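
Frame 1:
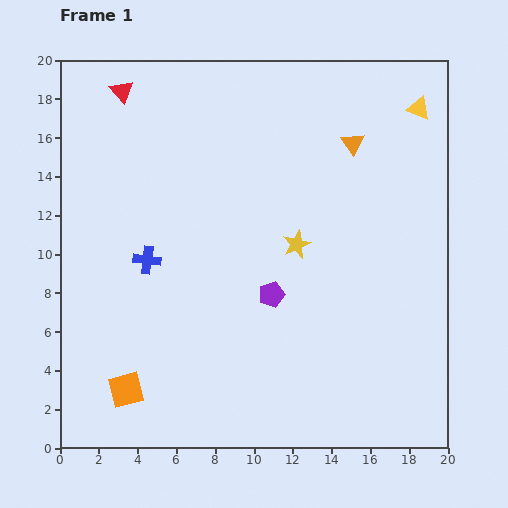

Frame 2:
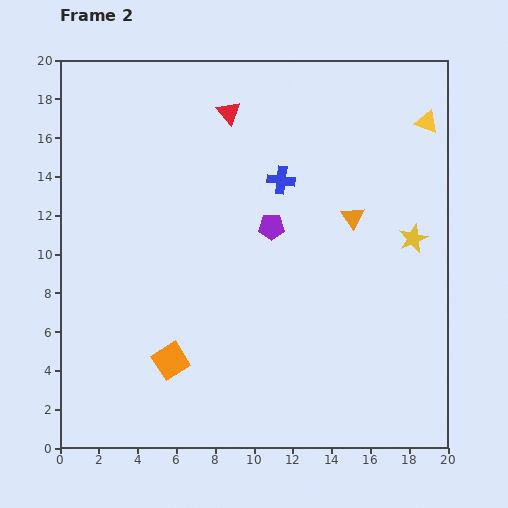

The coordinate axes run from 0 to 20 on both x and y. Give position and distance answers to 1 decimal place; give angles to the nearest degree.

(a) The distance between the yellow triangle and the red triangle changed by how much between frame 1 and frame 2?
-5.1

Distance in frame 1: 15.3. Distance in frame 2: 10.2.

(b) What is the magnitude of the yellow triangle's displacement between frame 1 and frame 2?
0.8

The yellow triangle moved from (18.5, 17.5) to (18.9, 16.8), a distance of √(0.4² + 0.7²) ≈ 0.8.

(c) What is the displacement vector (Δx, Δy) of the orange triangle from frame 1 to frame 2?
(0.0, -3.8)

The orange triangle was at (15.1, 15.7) in frame 1 and (15.1, 11.9) in frame 2.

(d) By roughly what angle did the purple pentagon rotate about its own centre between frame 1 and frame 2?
18° clockwise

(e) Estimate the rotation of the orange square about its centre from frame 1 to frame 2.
18° counter-clockwise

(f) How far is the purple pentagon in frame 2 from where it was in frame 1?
3.5

The purple pentagon moved from (10.9, 7.9) to (10.9, 11.4), a distance of √(0.0² + 3.5²) ≈ 3.5.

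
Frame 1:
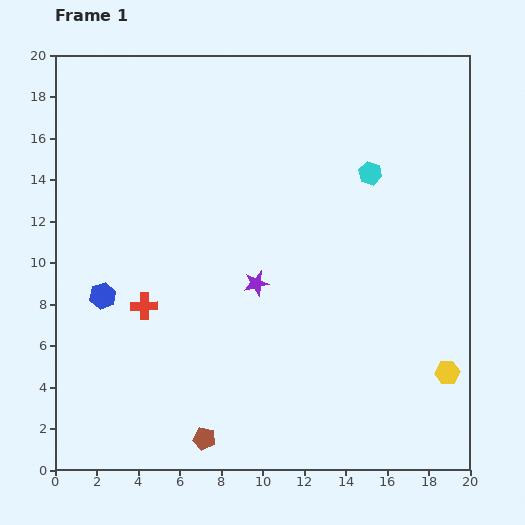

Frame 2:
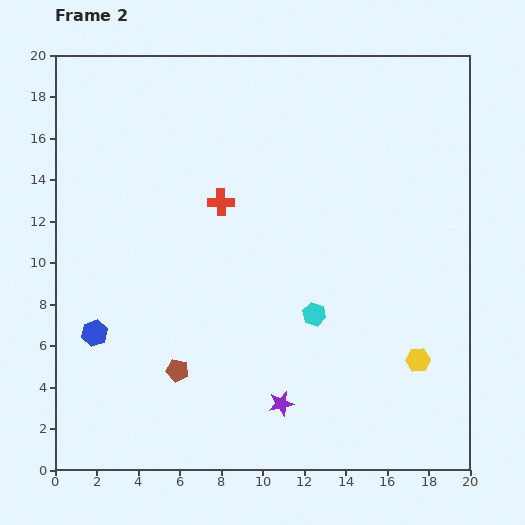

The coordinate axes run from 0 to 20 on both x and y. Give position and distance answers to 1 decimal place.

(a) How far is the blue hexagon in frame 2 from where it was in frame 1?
1.8

The blue hexagon moved from (2.3, 8.4) to (1.9, 6.6), a distance of √(0.4² + 1.8²) ≈ 1.8.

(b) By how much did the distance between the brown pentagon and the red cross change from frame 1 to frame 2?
+1.4

Distance in frame 1: 7.0. Distance in frame 2: 8.4.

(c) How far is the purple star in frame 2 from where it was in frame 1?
5.9

The purple star moved from (9.7, 9.0) to (10.9, 3.2), a distance of √(1.2² + 5.8²) ≈ 5.9.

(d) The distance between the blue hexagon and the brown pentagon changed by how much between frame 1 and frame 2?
-4.1

Distance in frame 1: 8.5. Distance in frame 2: 4.4.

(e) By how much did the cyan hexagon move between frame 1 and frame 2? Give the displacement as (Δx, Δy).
(-2.7, -6.8)

The cyan hexagon was at (15.2, 14.3) in frame 1 and (12.5, 7.5) in frame 2.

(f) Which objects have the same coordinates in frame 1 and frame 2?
none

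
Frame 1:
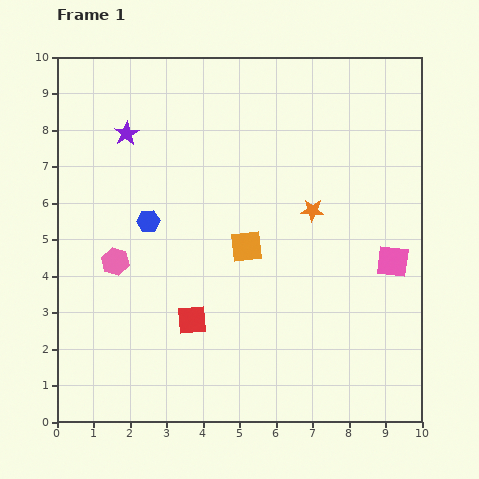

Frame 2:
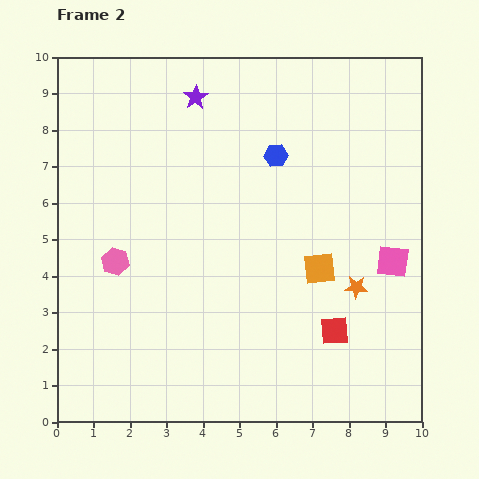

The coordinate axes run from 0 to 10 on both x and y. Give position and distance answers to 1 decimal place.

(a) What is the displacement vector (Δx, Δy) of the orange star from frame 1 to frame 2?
(1.2, -2.1)

The orange star was at (7.0, 5.8) in frame 1 and (8.2, 3.7) in frame 2.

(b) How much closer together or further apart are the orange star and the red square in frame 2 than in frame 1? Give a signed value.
-3.2

Distance in frame 1: 4.5. Distance in frame 2: 1.3.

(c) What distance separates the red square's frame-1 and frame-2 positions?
3.9

The red square moved from (3.7, 2.8) to (7.6, 2.5), a distance of √(3.9² + 0.3²) ≈ 3.9.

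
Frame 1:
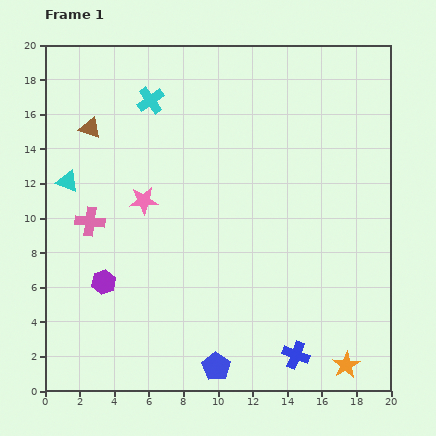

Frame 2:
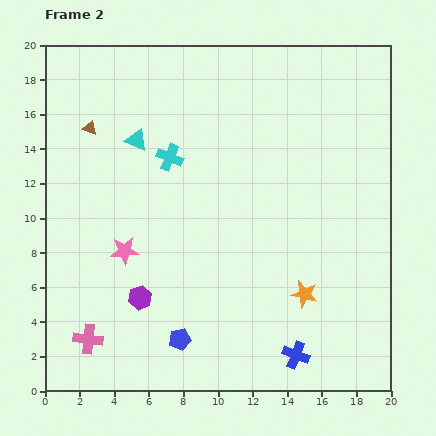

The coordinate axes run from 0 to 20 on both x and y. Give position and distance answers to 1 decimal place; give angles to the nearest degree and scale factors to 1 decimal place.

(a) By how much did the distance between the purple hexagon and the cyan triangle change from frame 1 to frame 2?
+2.9

Distance in frame 1: 6.2. Distance in frame 2: 9.1.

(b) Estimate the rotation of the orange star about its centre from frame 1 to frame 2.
28° counter-clockwise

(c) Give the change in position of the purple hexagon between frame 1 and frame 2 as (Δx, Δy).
(2.1, -0.9)

The purple hexagon was at (3.4, 6.3) in frame 1 and (5.5, 5.4) in frame 2.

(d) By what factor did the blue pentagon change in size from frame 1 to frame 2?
0.8×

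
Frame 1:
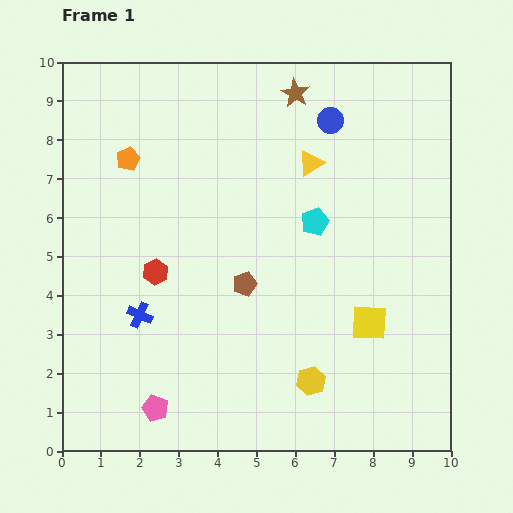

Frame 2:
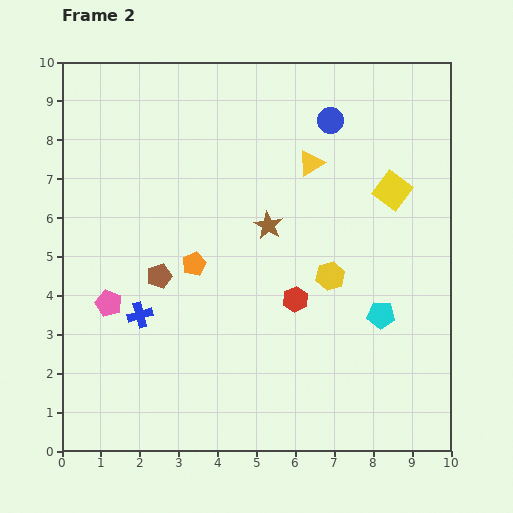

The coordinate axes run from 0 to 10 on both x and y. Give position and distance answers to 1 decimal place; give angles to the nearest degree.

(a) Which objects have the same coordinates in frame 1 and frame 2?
the blue circle, the yellow triangle, the blue cross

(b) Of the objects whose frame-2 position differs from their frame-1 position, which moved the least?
the brown pentagon

(moved 2.2)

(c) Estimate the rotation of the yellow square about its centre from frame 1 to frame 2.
34° clockwise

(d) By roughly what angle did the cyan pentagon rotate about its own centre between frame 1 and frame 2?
26° clockwise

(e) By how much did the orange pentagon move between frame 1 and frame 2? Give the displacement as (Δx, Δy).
(1.7, -2.7)

The orange pentagon was at (1.7, 7.5) in frame 1 and (3.4, 4.8) in frame 2.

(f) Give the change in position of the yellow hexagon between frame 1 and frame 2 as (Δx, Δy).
(0.5, 2.7)

The yellow hexagon was at (6.4, 1.8) in frame 1 and (6.9, 4.5) in frame 2.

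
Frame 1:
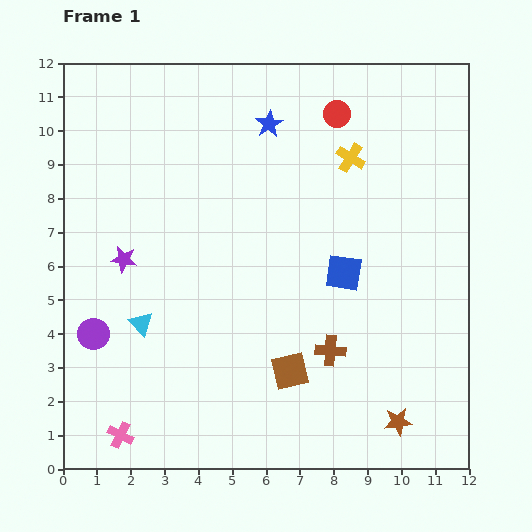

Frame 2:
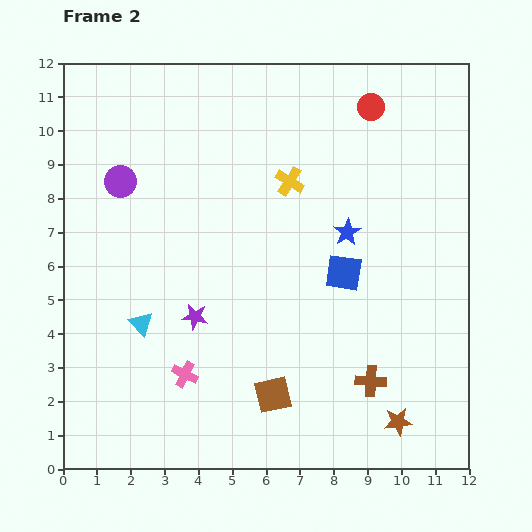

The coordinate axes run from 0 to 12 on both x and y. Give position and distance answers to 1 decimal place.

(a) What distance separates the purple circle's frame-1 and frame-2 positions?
4.6

The purple circle moved from (0.9, 4.0) to (1.7, 8.5), a distance of √(0.8² + 4.5²) ≈ 4.6.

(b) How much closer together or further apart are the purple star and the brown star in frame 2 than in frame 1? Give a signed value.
-2.6

Distance in frame 1: 9.4. Distance in frame 2: 6.8.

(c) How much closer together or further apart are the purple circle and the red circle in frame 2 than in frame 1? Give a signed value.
-2.0

Distance in frame 1: 9.7. Distance in frame 2: 7.7.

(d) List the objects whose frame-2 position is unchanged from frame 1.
the cyan triangle, the blue square, the brown star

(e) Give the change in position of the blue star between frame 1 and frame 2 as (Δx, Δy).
(2.3, -3.2)

The blue star was at (6.1, 10.2) in frame 1 and (8.4, 7.0) in frame 2.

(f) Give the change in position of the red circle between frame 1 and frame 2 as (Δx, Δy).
(1.0, 0.2)

The red circle was at (8.1, 10.5) in frame 1 and (9.1, 10.7) in frame 2.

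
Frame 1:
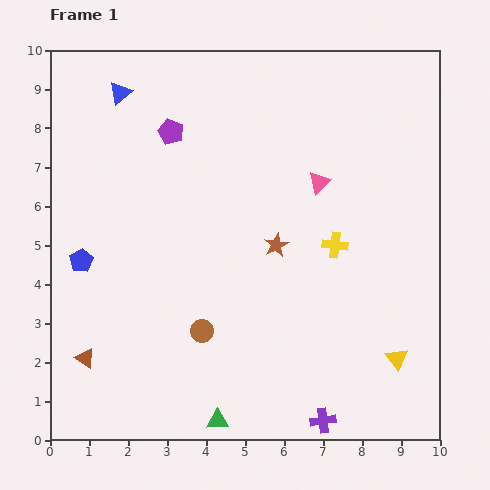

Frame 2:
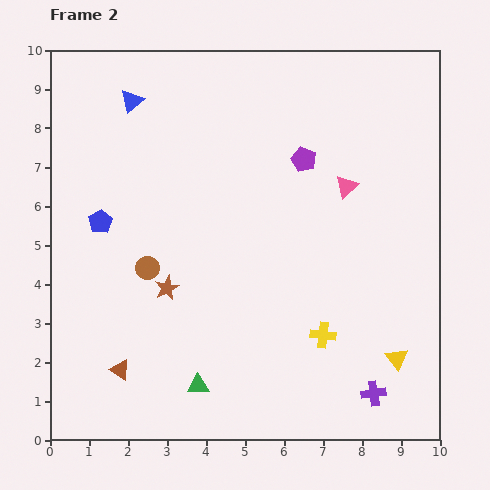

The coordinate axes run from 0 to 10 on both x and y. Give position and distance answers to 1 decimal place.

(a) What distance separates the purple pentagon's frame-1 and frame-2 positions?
3.5

The purple pentagon moved from (3.1, 7.9) to (6.5, 7.2), a distance of √(3.4² + 0.7²) ≈ 3.5.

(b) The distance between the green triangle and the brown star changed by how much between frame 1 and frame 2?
-2.1

Distance in frame 1: 4.7. Distance in frame 2: 2.6.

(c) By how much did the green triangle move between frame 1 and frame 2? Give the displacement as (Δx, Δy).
(-0.5, 0.9)

The green triangle was at (4.3, 0.5) in frame 1 and (3.8, 1.4) in frame 2.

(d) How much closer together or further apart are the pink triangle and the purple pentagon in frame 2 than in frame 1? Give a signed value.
-2.7

Distance in frame 1: 4.0. Distance in frame 2: 1.3.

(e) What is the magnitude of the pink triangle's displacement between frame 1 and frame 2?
0.7

The pink triangle moved from (6.9, 6.6) to (7.6, 6.5), a distance of √(0.7² + 0.1²) ≈ 0.7.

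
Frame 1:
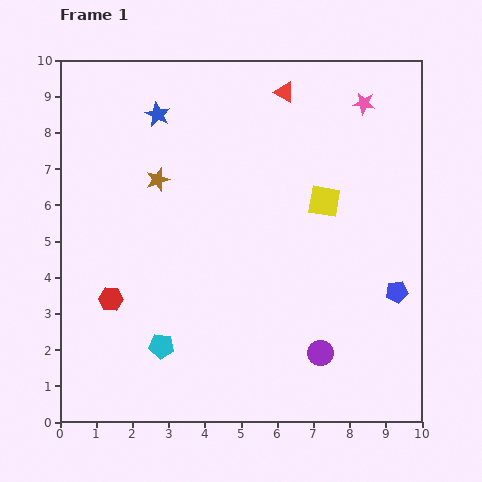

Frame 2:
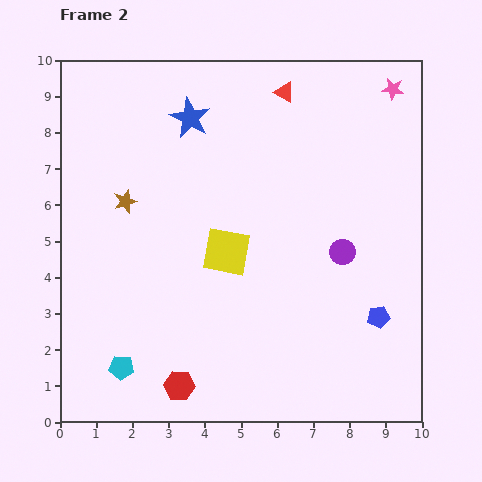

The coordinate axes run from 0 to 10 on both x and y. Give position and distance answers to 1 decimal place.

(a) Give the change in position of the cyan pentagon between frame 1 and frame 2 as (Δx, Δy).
(-1.1, -0.6)

The cyan pentagon was at (2.8, 2.1) in frame 1 and (1.7, 1.5) in frame 2.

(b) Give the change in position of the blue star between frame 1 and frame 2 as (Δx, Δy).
(0.9, -0.1)

The blue star was at (2.7, 8.5) in frame 1 and (3.6, 8.4) in frame 2.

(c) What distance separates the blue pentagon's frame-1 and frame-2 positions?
0.9

The blue pentagon moved from (9.3, 3.6) to (8.8, 2.9), a distance of √(0.5² + 0.7²) ≈ 0.9.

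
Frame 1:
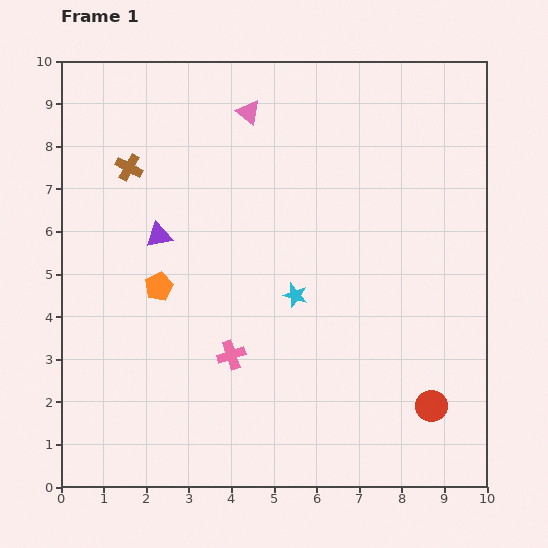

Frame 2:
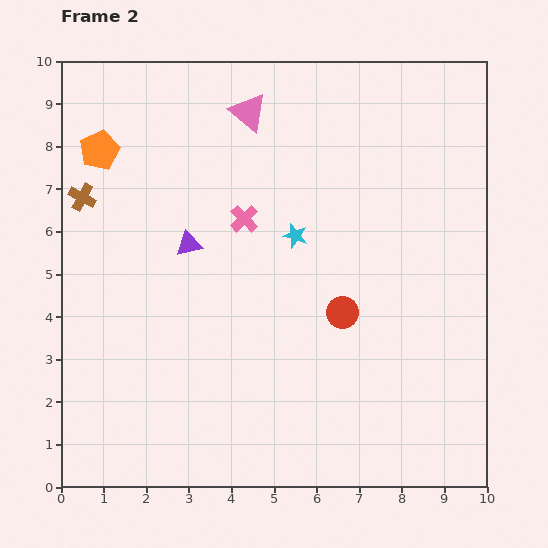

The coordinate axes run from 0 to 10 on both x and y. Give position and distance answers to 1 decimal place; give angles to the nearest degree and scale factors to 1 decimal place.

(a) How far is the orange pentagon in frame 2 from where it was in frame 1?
3.5

The orange pentagon moved from (2.3, 4.7) to (0.9, 7.9), a distance of √(1.4² + 3.2²) ≈ 3.5.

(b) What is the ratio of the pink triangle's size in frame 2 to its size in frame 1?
1.6×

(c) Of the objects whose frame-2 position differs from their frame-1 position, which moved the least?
the purple triangle

(moved 0.7)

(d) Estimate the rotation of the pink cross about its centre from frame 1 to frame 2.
26° counter-clockwise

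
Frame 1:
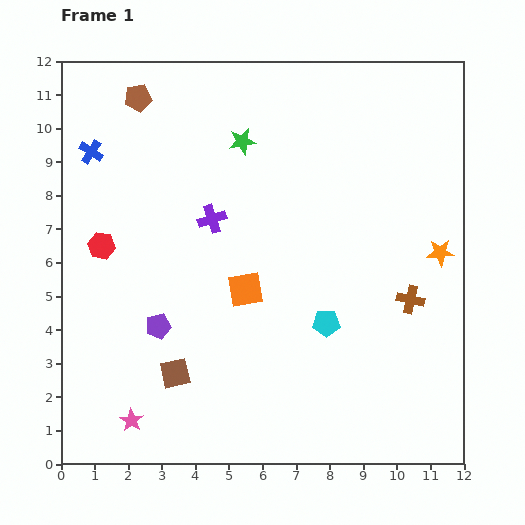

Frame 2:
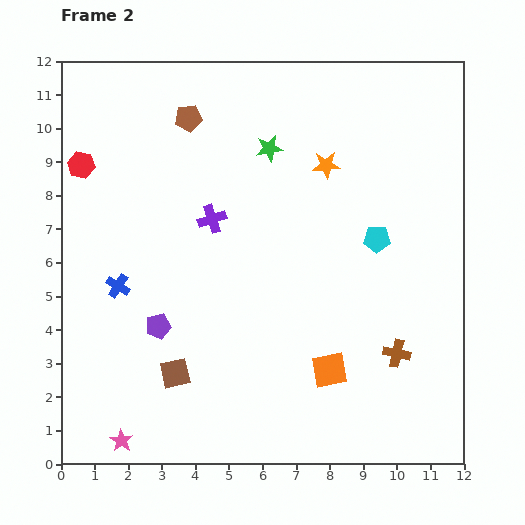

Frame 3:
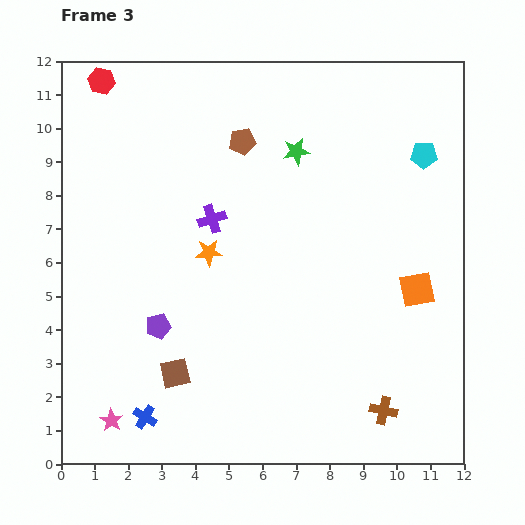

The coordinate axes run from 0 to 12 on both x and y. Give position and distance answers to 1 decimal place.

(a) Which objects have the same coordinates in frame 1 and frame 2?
the purple cross, the purple pentagon, the brown square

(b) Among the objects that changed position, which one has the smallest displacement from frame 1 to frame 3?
the pink star

(moved 0.6)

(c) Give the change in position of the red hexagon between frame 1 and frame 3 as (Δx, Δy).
(0.0, 4.9)

The red hexagon was at (1.2, 6.5) in frame 1 and (1.2, 11.4) in frame 3.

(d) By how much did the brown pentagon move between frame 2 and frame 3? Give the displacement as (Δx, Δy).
(1.6, -0.7)

The brown pentagon was at (3.8, 10.3) in frame 2 and (5.4, 9.6) in frame 3.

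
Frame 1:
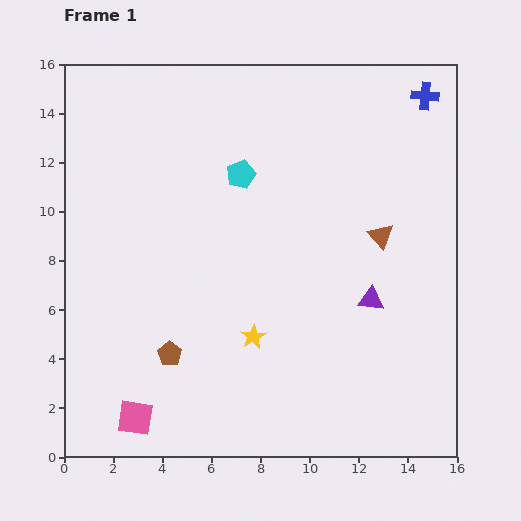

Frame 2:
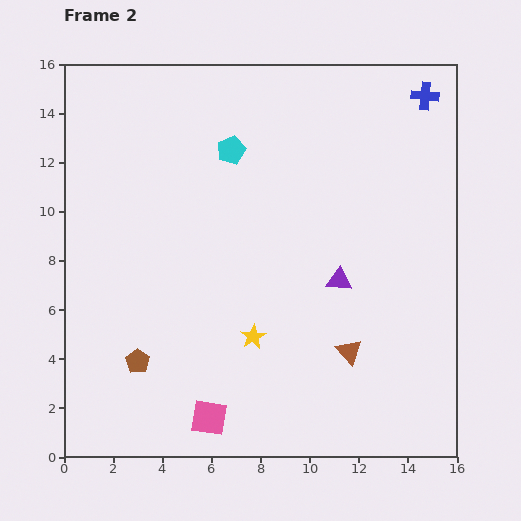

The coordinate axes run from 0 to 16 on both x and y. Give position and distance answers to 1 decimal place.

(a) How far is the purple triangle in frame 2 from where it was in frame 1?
1.5

The purple triangle moved from (12.5, 6.4) to (11.2, 7.2), a distance of √(1.3² + 0.8²) ≈ 1.5.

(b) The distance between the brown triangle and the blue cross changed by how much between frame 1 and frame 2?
+4.9

Distance in frame 1: 6.0. Distance in frame 2: 10.9.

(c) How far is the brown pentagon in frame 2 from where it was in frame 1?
1.3

The brown pentagon moved from (4.3, 4.2) to (3.0, 3.9), a distance of √(1.3² + 0.3²) ≈ 1.3.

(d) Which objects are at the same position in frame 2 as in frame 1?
the yellow star, the blue cross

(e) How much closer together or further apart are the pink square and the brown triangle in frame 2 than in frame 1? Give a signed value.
-6.1

Distance in frame 1: 12.4. Distance in frame 2: 6.3.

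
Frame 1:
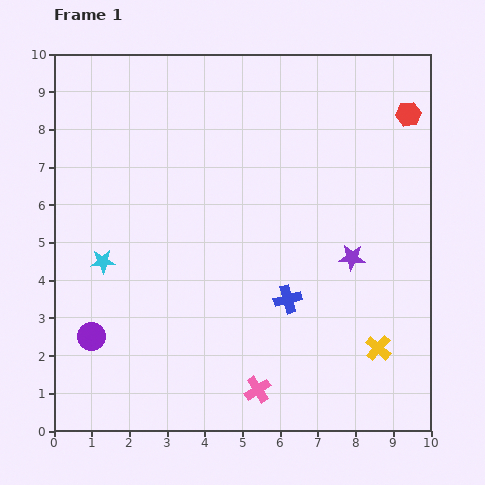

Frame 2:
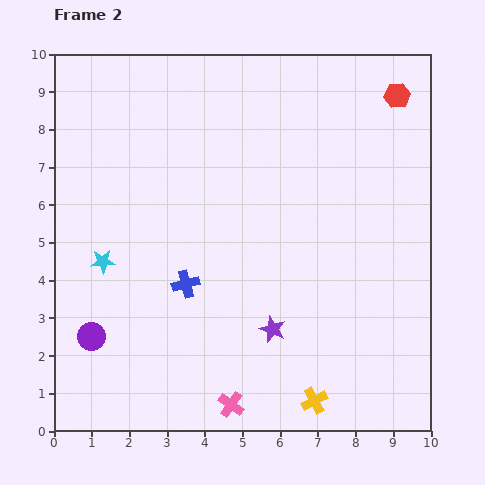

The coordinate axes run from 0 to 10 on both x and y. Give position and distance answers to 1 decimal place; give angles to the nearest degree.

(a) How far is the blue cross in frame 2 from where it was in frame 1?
2.7

The blue cross moved from (6.2, 3.5) to (3.5, 3.9), a distance of √(2.7² + 0.4²) ≈ 2.7.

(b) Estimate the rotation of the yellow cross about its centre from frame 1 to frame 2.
21° clockwise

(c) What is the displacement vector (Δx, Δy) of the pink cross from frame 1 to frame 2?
(-0.7, -0.4)

The pink cross was at (5.4, 1.1) in frame 1 and (4.7, 0.7) in frame 2.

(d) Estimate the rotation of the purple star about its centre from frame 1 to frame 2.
18° clockwise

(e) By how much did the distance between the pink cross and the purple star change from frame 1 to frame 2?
-2.0

Distance in frame 1: 4.3. Distance in frame 2: 2.3.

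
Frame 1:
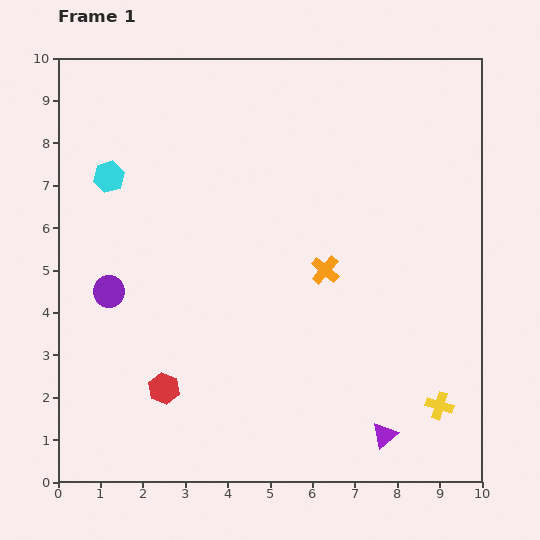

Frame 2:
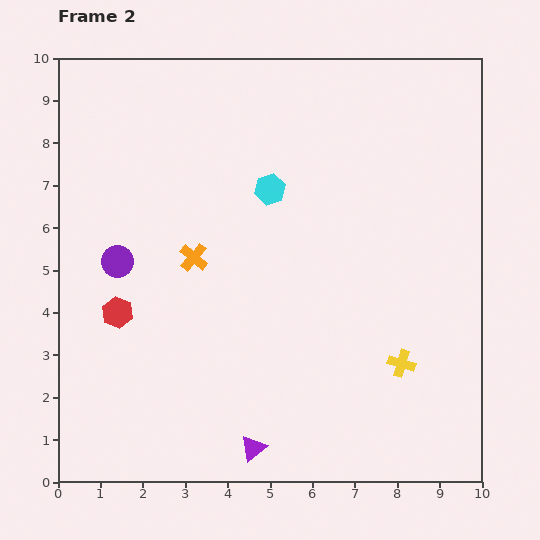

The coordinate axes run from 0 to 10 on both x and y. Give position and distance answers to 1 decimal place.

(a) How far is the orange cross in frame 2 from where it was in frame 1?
3.1

The orange cross moved from (6.3, 5.0) to (3.2, 5.3), a distance of √(3.1² + 0.3²) ≈ 3.1.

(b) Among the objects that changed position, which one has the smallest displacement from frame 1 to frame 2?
the purple circle

(moved 0.7)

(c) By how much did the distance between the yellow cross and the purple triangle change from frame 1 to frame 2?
+2.5

Distance in frame 1: 1.5. Distance in frame 2: 4.0.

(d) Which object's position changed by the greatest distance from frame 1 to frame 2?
the cyan hexagon

(moved 3.8; next 3.1)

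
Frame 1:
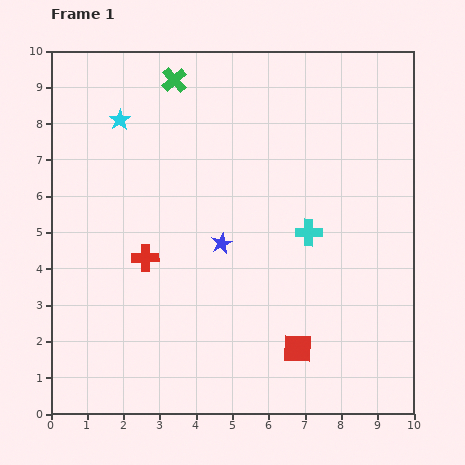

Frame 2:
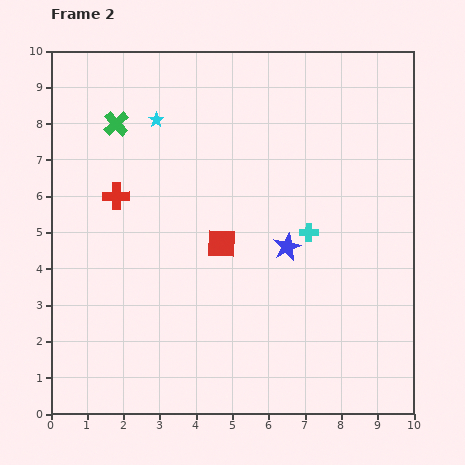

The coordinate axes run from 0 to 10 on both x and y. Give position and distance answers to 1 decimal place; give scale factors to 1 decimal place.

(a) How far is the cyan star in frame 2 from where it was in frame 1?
1.0

The cyan star moved from (1.9, 8.1) to (2.9, 8.1), a distance of √(1.0² + 0.0²) ≈ 1.0.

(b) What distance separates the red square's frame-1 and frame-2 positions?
3.6

The red square moved from (6.8, 1.8) to (4.7, 4.7), a distance of √(2.1² + 2.9²) ≈ 3.6.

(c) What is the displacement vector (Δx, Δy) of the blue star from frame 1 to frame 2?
(1.8, -0.1)

The blue star was at (4.7, 4.7) in frame 1 and (6.5, 4.6) in frame 2.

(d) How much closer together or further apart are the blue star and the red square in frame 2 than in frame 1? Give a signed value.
-1.8

Distance in frame 1: 3.6. Distance in frame 2: 1.8.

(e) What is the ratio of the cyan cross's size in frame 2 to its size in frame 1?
0.7×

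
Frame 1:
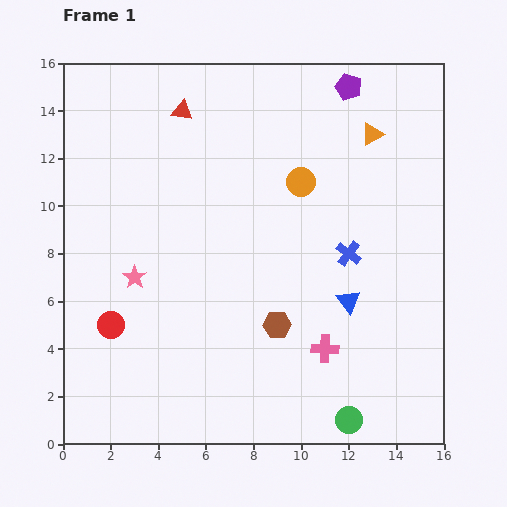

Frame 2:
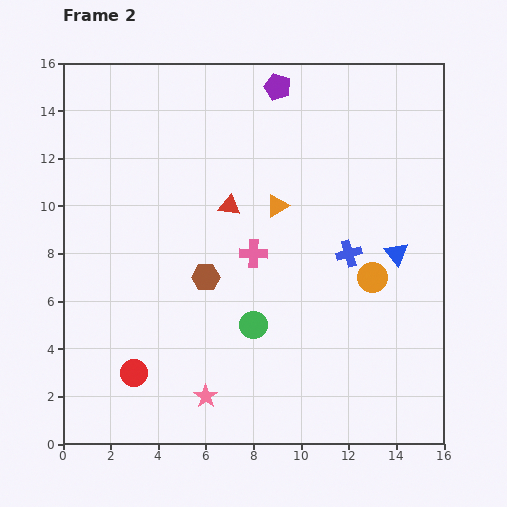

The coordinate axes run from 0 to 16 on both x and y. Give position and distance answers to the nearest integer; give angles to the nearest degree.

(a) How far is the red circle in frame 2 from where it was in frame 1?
2

The red circle moved from (2, 5) to (3, 3), a distance of √(1² + 2²) ≈ 2.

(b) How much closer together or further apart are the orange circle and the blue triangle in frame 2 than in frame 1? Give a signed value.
-4

Distance in frame 1: 5. Distance in frame 2: 1.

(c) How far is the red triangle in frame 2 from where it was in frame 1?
4

The red triangle moved from (5, 14) to (7, 10), a distance of √(2² + 4²) ≈ 4.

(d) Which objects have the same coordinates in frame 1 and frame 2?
the blue cross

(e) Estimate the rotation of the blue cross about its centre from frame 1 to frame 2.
38° clockwise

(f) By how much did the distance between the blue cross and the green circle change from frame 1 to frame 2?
-2

Distance in frame 1: 7. Distance in frame 2: 5.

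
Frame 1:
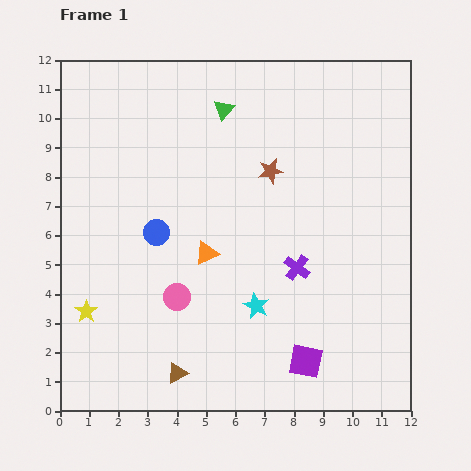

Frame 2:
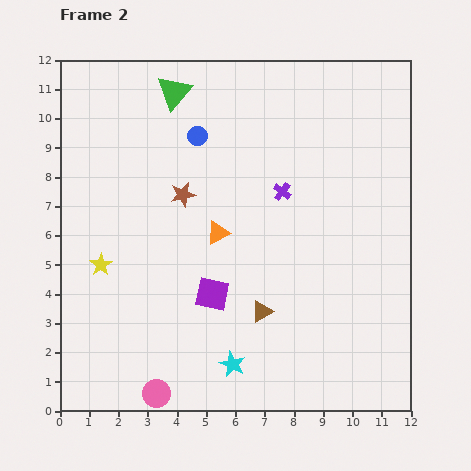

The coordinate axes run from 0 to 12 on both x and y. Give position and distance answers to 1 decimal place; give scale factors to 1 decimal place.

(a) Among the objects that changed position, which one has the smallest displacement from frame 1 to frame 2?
the orange triangle

(moved 0.8)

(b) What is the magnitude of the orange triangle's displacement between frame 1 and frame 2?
0.8

The orange triangle moved from (5.0, 5.4) to (5.4, 6.1), a distance of √(0.4² + 0.7²) ≈ 0.8.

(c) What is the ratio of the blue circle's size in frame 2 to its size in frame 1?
0.7×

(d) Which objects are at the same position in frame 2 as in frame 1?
none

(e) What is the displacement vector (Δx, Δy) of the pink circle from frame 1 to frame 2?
(-0.7, -3.3)

The pink circle was at (4.0, 3.9) in frame 1 and (3.3, 0.6) in frame 2.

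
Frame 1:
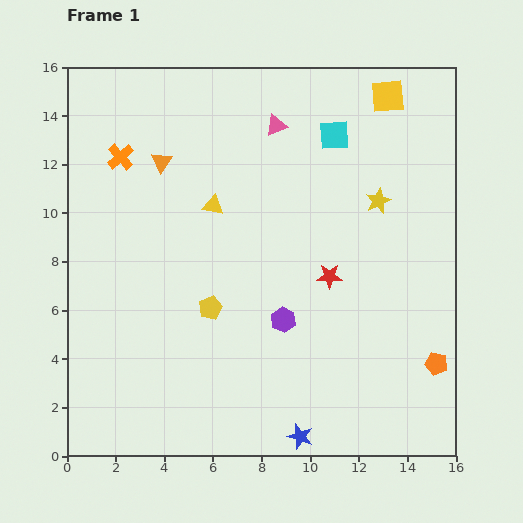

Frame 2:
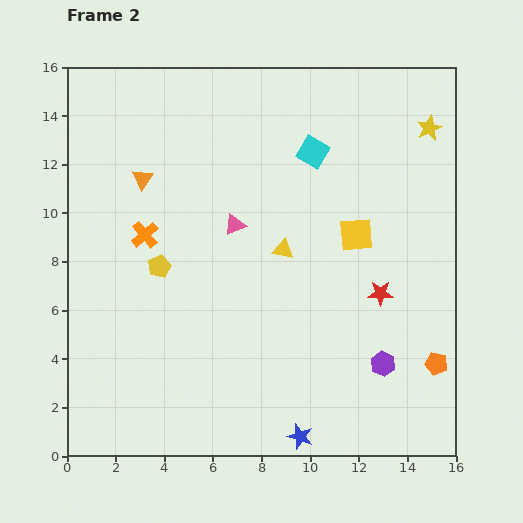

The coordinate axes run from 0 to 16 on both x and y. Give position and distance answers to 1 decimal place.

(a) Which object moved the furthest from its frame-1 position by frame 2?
the yellow square

(moved 5.8; next 4.5)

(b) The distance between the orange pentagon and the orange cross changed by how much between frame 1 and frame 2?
-2.4

Distance in frame 1: 15.5. Distance in frame 2: 13.1.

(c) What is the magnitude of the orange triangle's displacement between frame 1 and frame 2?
1.1

The orange triangle moved from (3.9, 12.1) to (3.1, 11.4), a distance of √(0.8² + 0.7²) ≈ 1.1.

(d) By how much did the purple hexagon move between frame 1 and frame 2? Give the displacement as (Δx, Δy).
(4.1, -1.8)

The purple hexagon was at (8.9, 5.6) in frame 1 and (13.0, 3.8) in frame 2.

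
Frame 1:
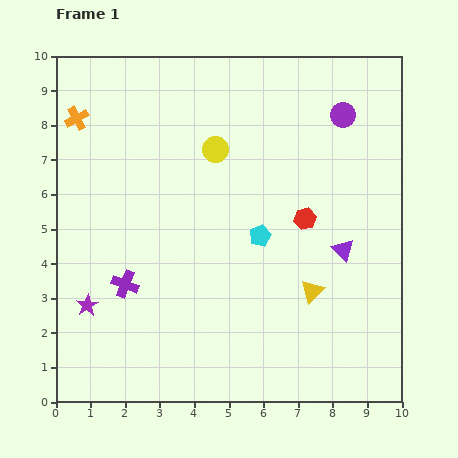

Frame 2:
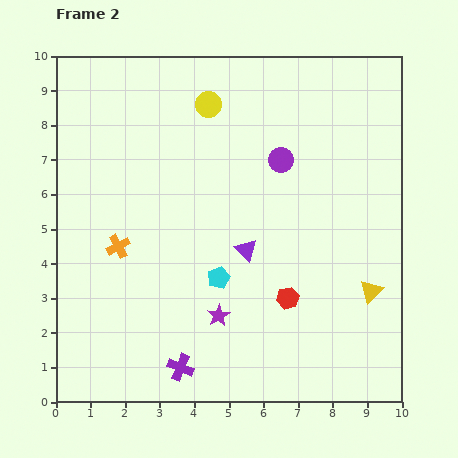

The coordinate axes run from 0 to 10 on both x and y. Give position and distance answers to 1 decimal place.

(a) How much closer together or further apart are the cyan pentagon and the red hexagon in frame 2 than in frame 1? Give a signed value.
+0.7

Distance in frame 1: 1.4. Distance in frame 2: 2.1.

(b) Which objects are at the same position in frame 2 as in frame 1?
none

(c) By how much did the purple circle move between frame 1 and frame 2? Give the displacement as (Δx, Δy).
(-1.8, -1.3)

The purple circle was at (8.3, 8.3) in frame 1 and (6.5, 7.0) in frame 2.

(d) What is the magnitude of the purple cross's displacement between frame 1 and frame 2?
2.9

The purple cross moved from (2.0, 3.4) to (3.6, 1.0), a distance of √(1.6² + 2.4²) ≈ 2.9.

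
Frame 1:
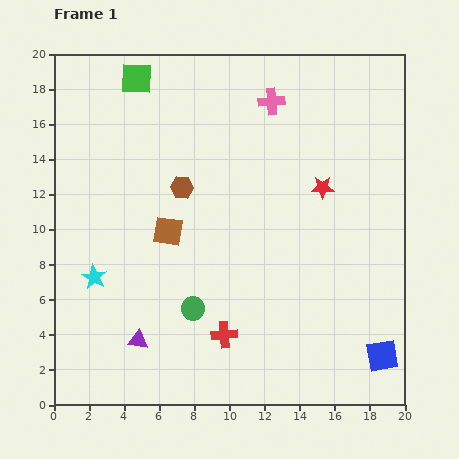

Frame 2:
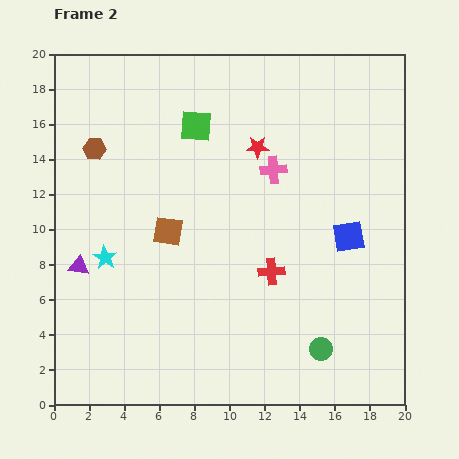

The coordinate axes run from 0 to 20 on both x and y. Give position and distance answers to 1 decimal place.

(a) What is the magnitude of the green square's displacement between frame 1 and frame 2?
4.3

The green square moved from (4.7, 18.6) to (8.1, 15.9), a distance of √(3.4² + 2.7²) ≈ 4.3.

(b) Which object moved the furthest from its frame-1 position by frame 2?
the green circle

(moved 7.7; next 7.1)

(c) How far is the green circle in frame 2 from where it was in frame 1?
7.7

The green circle moved from (7.9, 5.5) to (15.2, 3.2), a distance of √(7.3² + 2.3²) ≈ 7.7.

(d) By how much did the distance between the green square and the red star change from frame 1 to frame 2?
-8.6

Distance in frame 1: 12.3. Distance in frame 2: 3.7.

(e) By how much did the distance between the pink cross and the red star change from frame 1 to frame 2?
-4.1

Distance in frame 1: 5.7. Distance in frame 2: 1.6.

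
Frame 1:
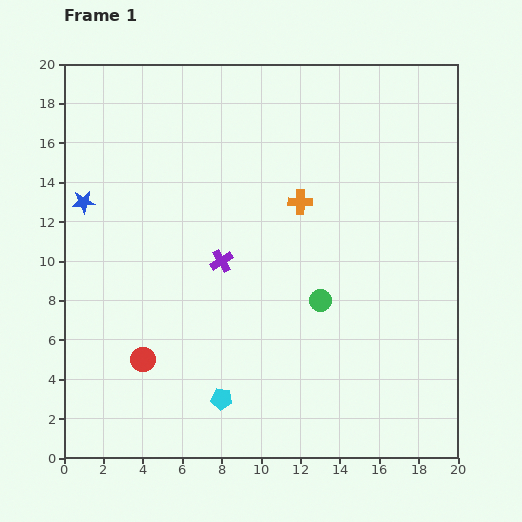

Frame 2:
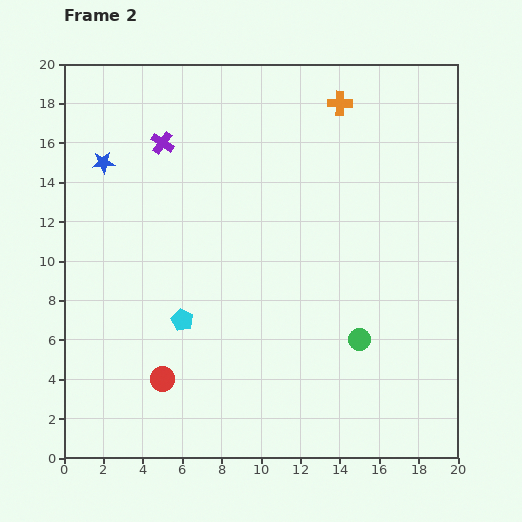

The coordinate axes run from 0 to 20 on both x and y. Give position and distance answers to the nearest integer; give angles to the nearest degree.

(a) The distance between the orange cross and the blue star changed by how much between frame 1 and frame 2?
+1

Distance in frame 1: 11. Distance in frame 2: 12.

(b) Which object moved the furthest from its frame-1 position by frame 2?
the purple cross

(moved 7; next 5)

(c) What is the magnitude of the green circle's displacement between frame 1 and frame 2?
3

The green circle moved from (13, 8) to (15, 6), a distance of √(2² + 2²) ≈ 3.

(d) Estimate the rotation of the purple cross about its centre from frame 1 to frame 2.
25° counter-clockwise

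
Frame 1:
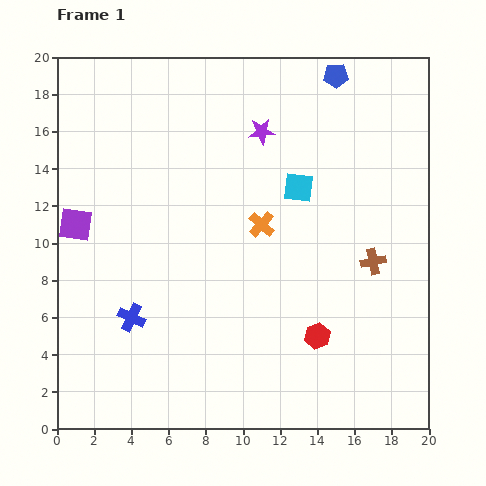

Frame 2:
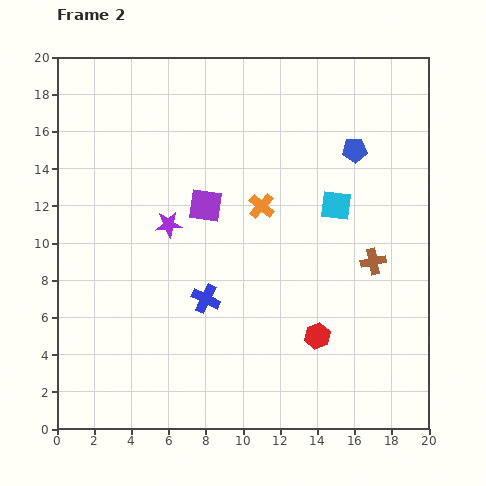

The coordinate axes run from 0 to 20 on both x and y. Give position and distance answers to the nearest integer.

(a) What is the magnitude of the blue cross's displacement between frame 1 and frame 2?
4

The blue cross moved from (4, 6) to (8, 7), a distance of √(4² + 1²) ≈ 4.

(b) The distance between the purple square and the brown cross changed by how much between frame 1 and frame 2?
-7

Distance in frame 1: 16. Distance in frame 2: 9.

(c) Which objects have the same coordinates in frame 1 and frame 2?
the red hexagon, the brown cross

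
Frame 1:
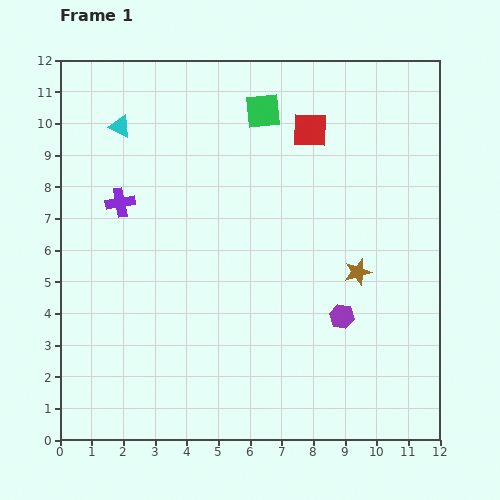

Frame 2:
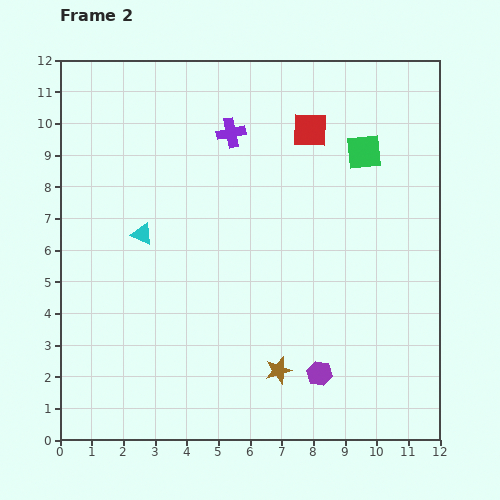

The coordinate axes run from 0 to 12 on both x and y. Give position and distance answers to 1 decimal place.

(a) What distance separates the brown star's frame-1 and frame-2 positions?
4.0

The brown star moved from (9.4, 5.3) to (6.9, 2.2), a distance of √(2.5² + 3.1²) ≈ 4.0.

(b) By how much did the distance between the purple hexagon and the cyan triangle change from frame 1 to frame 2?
-2.1

Distance in frame 1: 9.2. Distance in frame 2: 7.1.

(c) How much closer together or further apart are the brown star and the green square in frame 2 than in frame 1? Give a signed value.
+1.5

Distance in frame 1: 5.9. Distance in frame 2: 7.4.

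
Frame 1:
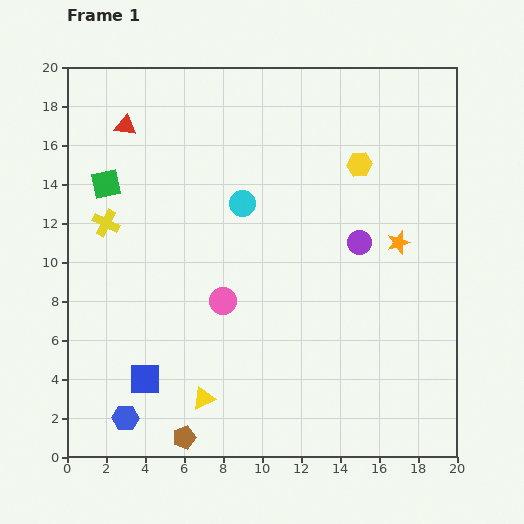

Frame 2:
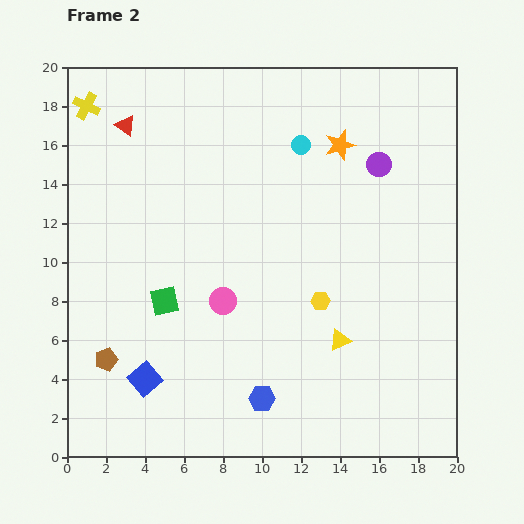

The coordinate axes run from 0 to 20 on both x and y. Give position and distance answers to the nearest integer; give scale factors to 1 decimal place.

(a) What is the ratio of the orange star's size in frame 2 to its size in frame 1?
1.3×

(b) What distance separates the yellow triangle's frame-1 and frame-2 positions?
8

The yellow triangle moved from (7, 3) to (14, 6), a distance of √(7² + 3²) ≈ 8.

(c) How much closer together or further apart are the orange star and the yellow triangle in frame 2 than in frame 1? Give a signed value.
-3

Distance in frame 1: 13. Distance in frame 2: 10.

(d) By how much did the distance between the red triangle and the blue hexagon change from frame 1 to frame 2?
+1

Distance in frame 1: 15. Distance in frame 2: 16.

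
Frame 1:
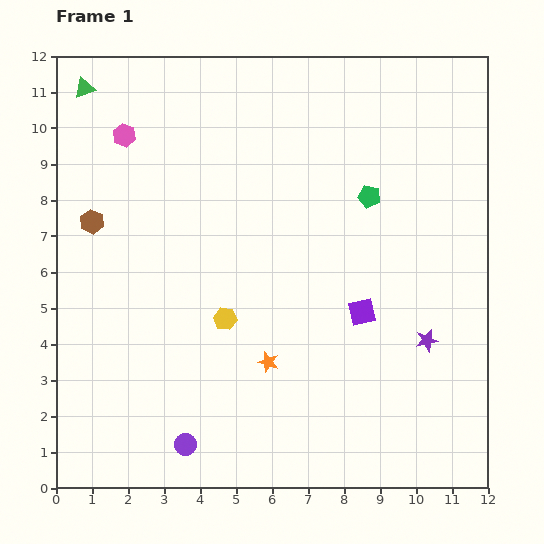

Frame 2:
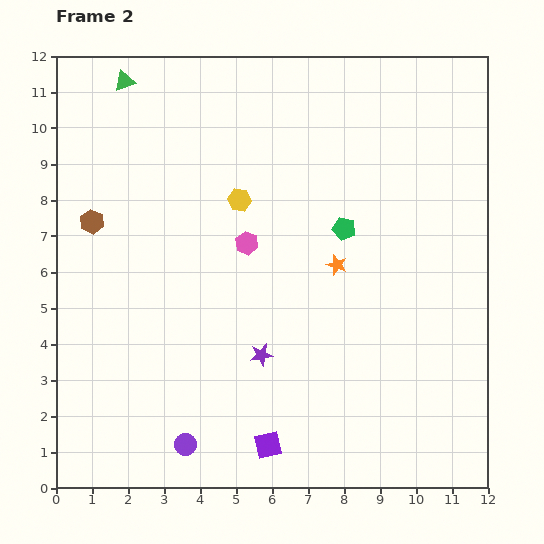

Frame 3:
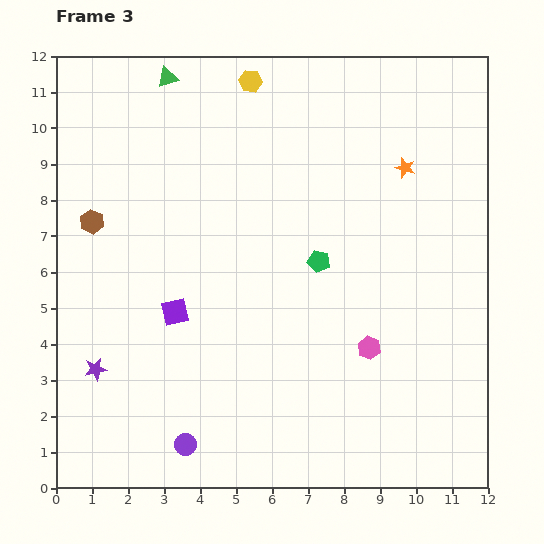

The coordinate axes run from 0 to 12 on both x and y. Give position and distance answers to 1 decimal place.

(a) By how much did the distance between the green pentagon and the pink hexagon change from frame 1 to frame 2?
-4.3

Distance in frame 1: 7.0. Distance in frame 2: 2.7.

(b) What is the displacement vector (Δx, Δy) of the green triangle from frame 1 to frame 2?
(1.1, 0.2)

The green triangle was at (0.8, 11.1) in frame 1 and (1.9, 11.3) in frame 2.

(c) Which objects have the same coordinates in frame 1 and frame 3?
the purple circle, the brown hexagon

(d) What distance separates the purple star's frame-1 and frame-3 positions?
9.2

The purple star moved from (10.3, 4.1) to (1.1, 3.3), a distance of √(9.2² + 0.8²) ≈ 9.2.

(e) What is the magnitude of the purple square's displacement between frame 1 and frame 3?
5.2

The purple square moved from (8.5, 4.9) to (3.3, 4.9), a distance of √(5.2² + 0.0²) ≈ 5.2.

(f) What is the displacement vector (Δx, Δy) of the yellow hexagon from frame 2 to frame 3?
(0.3, 3.3)

The yellow hexagon was at (5.1, 8.0) in frame 2 and (5.4, 11.3) in frame 3.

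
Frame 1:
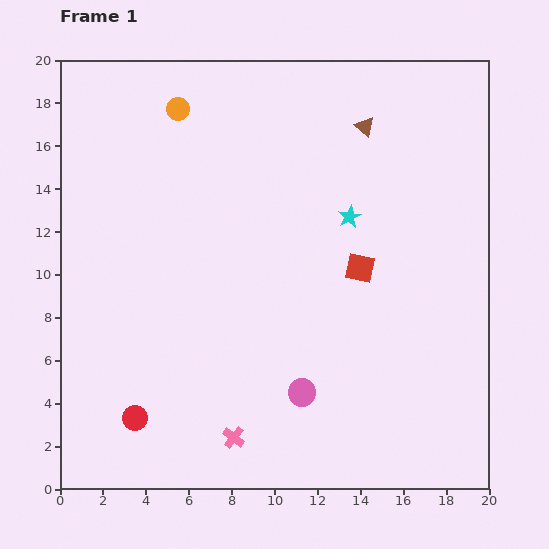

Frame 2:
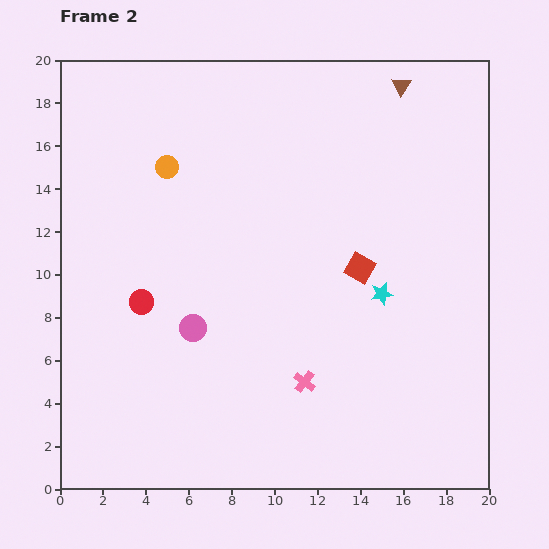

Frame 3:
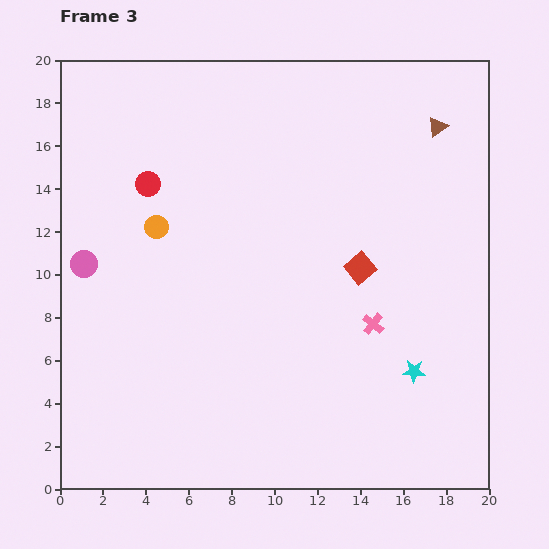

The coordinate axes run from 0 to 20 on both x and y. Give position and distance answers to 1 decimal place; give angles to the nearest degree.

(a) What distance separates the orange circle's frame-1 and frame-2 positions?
2.7

The orange circle moved from (5.5, 17.7) to (5.0, 15.0), a distance of √(0.5² + 2.7²) ≈ 2.7.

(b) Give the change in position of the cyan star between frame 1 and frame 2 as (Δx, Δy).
(1.5, -3.6)

The cyan star was at (13.5, 12.7) in frame 1 and (15.0, 9.1) in frame 2.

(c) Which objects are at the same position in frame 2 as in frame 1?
the red square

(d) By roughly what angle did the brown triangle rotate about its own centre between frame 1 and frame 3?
44° clockwise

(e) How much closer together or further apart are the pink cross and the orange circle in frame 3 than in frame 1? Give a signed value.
-4.4

Distance in frame 1: 15.5. Distance in frame 3: 11.1.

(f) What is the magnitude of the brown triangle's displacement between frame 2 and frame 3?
2.5

The brown triangle moved from (15.9, 18.8) to (17.6, 16.9), a distance of √(1.7² + 1.9²) ≈ 2.5.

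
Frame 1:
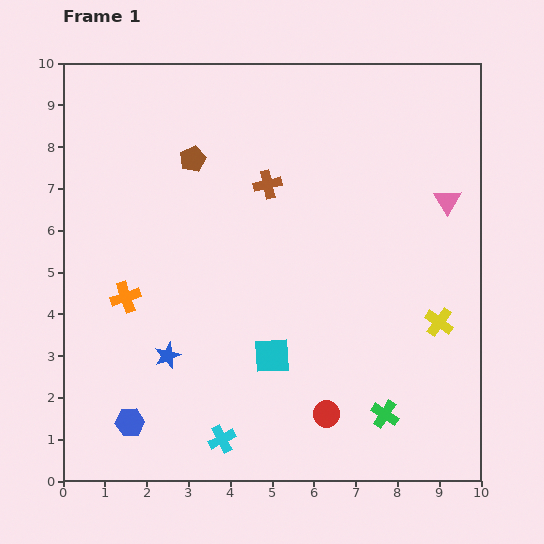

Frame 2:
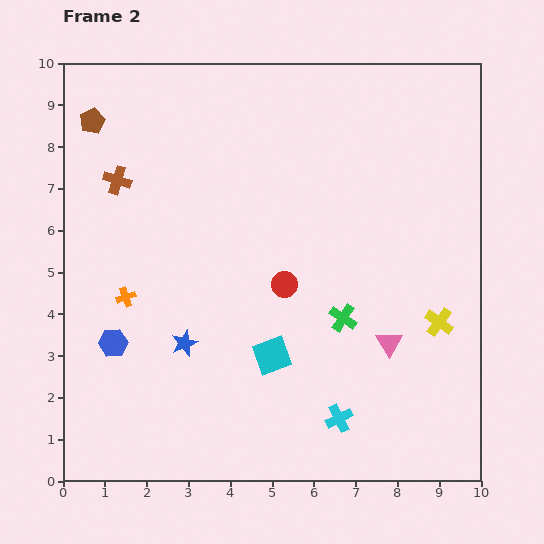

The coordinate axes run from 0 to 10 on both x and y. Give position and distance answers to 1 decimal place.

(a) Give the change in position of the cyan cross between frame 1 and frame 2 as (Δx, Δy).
(2.8, 0.5)

The cyan cross was at (3.8, 1.0) in frame 1 and (6.6, 1.5) in frame 2.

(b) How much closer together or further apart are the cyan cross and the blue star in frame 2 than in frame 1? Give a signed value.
+1.7

Distance in frame 1: 2.4. Distance in frame 2: 4.1.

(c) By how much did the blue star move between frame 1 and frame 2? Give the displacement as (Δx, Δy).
(0.4, 0.3)

The blue star was at (2.5, 3.0) in frame 1 and (2.9, 3.3) in frame 2.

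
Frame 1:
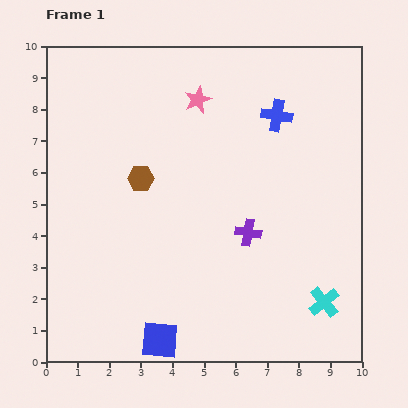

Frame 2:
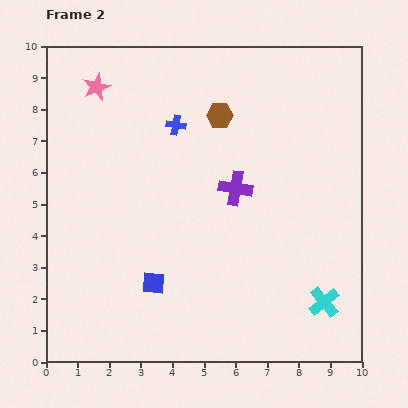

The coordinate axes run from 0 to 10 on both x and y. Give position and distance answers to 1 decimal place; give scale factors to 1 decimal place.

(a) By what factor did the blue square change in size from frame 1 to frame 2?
0.6×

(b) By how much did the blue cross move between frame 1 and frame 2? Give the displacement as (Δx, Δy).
(-3.2, -0.3)

The blue cross was at (7.3, 7.8) in frame 1 and (4.1, 7.5) in frame 2.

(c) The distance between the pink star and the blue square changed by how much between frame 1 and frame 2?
-1.2

Distance in frame 1: 7.7. Distance in frame 2: 6.5.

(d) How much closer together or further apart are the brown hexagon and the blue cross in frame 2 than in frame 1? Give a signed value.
-3.3

Distance in frame 1: 4.7. Distance in frame 2: 1.4.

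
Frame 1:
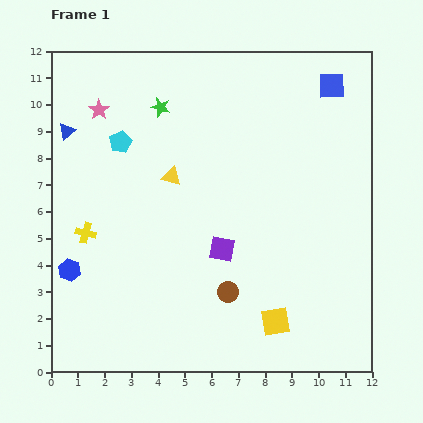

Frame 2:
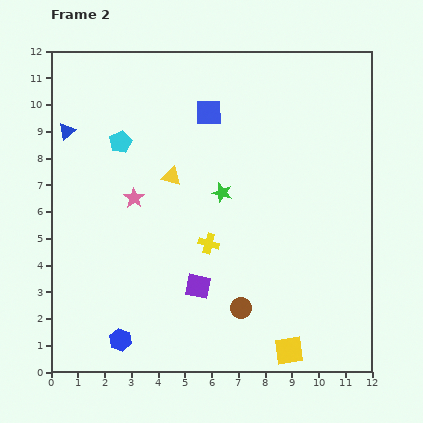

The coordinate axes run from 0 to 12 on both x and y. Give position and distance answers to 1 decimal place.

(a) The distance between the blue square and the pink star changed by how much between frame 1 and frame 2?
-4.4

Distance in frame 1: 8.7. Distance in frame 2: 4.3.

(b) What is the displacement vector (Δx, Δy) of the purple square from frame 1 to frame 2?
(-0.9, -1.4)

The purple square was at (6.4, 4.6) in frame 1 and (5.5, 3.2) in frame 2.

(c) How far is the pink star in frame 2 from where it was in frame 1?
3.5

The pink star moved from (1.8, 9.8) to (3.1, 6.5), a distance of √(1.3² + 3.3²) ≈ 3.5.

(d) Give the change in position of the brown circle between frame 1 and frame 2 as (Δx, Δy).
(0.5, -0.6)

The brown circle was at (6.6, 3.0) in frame 1 and (7.1, 2.4) in frame 2.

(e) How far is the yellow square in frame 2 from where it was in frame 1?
1.2

The yellow square moved from (8.4, 1.9) to (8.9, 0.8), a distance of √(0.5² + 1.1²) ≈ 1.2.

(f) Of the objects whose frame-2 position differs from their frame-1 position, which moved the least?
the brown circle

(moved 0.8)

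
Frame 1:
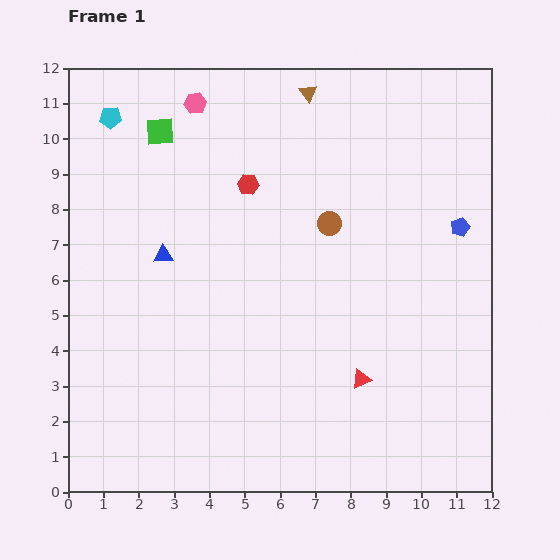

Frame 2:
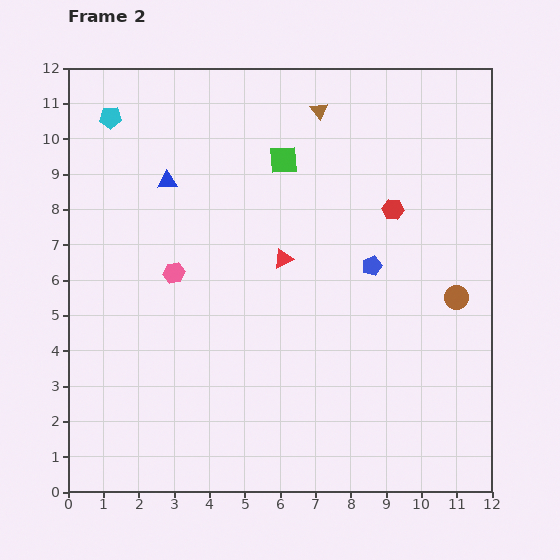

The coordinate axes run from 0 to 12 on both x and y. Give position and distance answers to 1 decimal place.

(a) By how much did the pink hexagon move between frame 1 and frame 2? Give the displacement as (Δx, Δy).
(-0.6, -4.8)

The pink hexagon was at (3.6, 11.0) in frame 1 and (3.0, 6.2) in frame 2.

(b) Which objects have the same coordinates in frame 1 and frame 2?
the cyan pentagon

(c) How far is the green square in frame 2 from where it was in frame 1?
3.6

The green square moved from (2.6, 10.2) to (6.1, 9.4), a distance of √(3.5² + 0.8²) ≈ 3.6.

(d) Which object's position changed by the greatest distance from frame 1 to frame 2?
the pink hexagon

(moved 4.8; next 4.2)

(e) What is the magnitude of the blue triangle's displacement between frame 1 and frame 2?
2.1

The blue triangle moved from (2.7, 6.7) to (2.8, 8.8), a distance of √(0.1² + 2.1²) ≈ 2.1.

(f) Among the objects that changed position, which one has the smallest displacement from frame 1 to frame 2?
the brown triangle

(moved 0.6)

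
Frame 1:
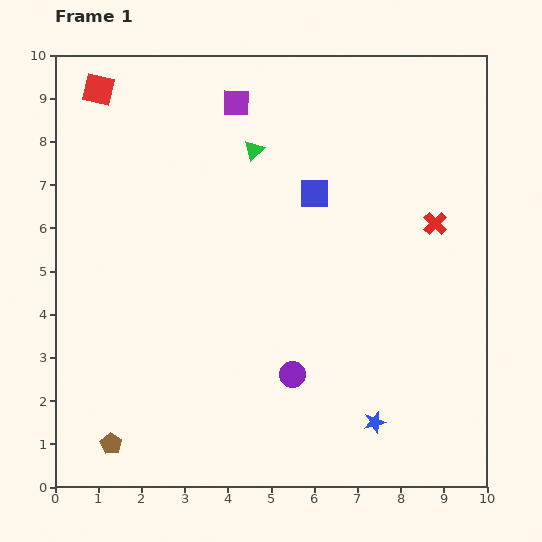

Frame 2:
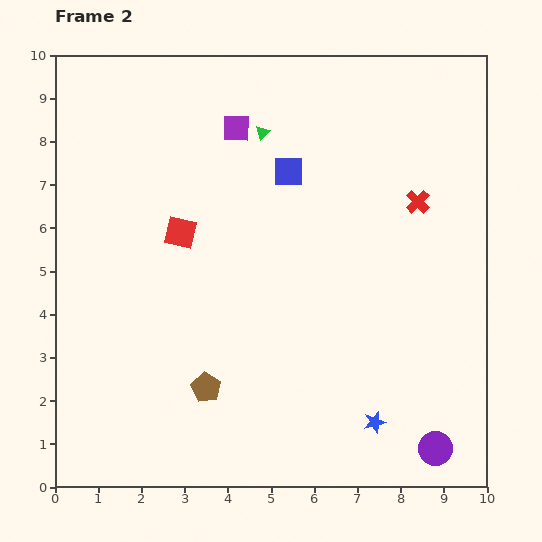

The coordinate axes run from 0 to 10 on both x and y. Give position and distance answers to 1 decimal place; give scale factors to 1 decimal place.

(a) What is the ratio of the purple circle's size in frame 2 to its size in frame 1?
1.3×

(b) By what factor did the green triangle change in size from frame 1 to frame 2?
0.7×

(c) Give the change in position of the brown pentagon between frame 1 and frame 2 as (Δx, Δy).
(2.2, 1.3)

The brown pentagon was at (1.3, 1.0) in frame 1 and (3.5, 2.3) in frame 2.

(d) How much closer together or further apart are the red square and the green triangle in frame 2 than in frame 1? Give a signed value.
-0.9

Distance in frame 1: 3.9. Distance in frame 2: 3.0.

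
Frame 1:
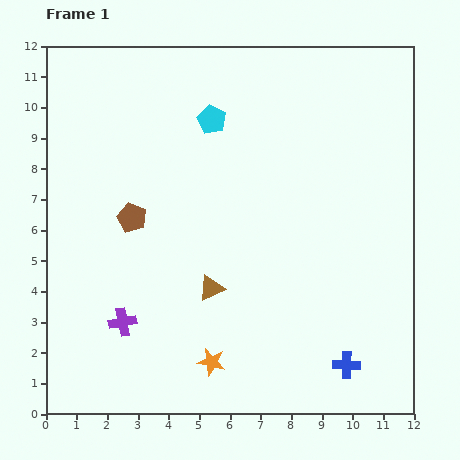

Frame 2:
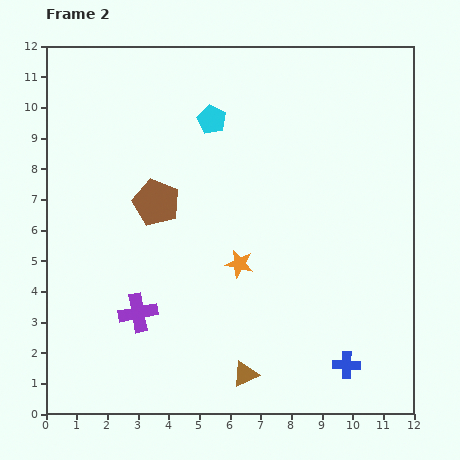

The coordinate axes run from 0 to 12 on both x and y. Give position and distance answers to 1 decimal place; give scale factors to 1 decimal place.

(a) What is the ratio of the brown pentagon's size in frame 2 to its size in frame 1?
1.6×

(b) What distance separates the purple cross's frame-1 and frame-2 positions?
0.6

The purple cross moved from (2.5, 3.0) to (3.0, 3.3), a distance of √(0.5² + 0.3²) ≈ 0.6.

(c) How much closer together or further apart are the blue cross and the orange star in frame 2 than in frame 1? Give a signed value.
+0.4

Distance in frame 1: 4.4. Distance in frame 2: 4.8.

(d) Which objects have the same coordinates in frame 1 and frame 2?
the cyan pentagon, the blue cross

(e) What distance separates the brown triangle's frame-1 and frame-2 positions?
3.0

The brown triangle moved from (5.4, 4.1) to (6.5, 1.3), a distance of √(1.1² + 2.8²) ≈ 3.0.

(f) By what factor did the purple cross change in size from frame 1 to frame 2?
1.4×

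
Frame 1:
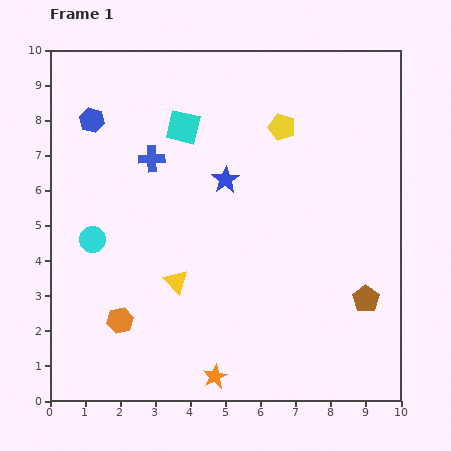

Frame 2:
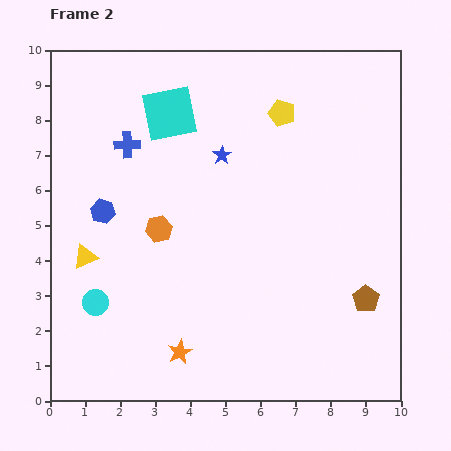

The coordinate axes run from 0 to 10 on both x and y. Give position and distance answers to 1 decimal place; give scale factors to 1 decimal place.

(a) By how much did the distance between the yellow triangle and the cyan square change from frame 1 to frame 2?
+0.4

Distance in frame 1: 4.4. Distance in frame 2: 4.8.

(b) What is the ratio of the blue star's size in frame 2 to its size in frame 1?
0.7×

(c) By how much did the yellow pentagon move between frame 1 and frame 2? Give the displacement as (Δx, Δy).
(0.0, 0.4)

The yellow pentagon was at (6.6, 7.8) in frame 1 and (6.6, 8.2) in frame 2.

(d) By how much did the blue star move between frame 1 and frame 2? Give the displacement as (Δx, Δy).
(-0.1, 0.7)

The blue star was at (5.0, 6.3) in frame 1 and (4.9, 7.0) in frame 2.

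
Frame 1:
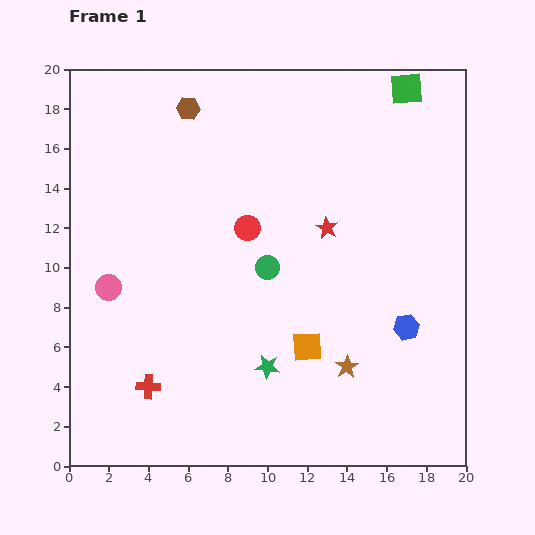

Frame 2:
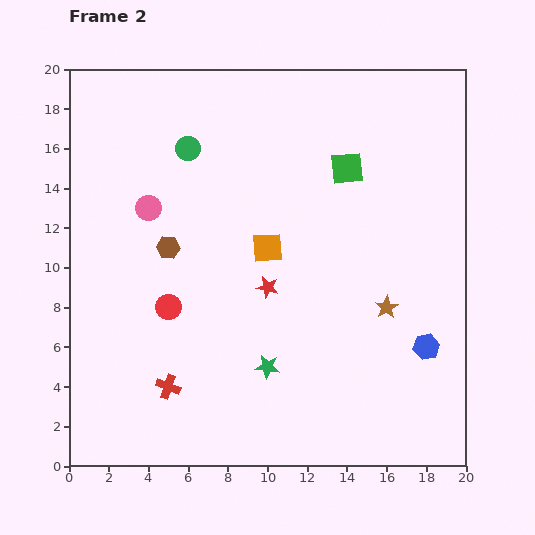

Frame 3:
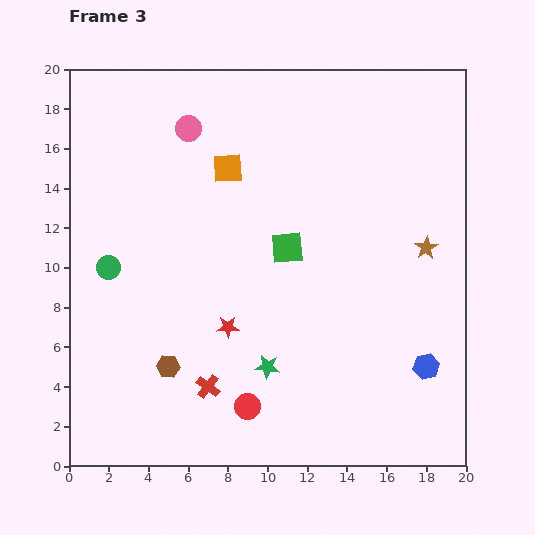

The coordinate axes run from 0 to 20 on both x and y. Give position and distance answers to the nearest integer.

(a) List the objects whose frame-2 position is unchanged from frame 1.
the green star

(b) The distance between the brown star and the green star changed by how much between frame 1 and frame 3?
+6

Distance in frame 1: 4. Distance in frame 3: 10.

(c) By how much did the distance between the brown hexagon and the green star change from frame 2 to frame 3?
-3

Distance in frame 2: 8. Distance in frame 3: 5.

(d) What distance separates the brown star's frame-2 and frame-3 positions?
4

The brown star moved from (16, 8) to (18, 11), a distance of √(2² + 3²) ≈ 4.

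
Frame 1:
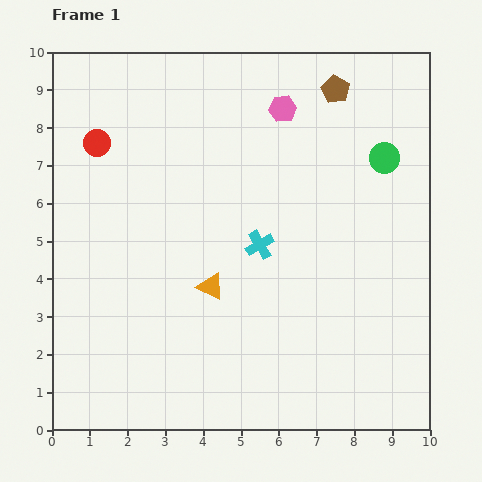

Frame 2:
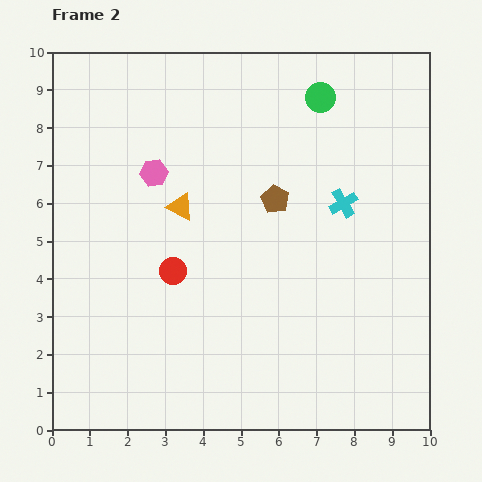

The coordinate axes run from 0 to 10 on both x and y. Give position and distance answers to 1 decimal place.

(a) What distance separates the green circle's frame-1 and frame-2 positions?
2.3

The green circle moved from (8.8, 7.2) to (7.1, 8.8), a distance of √(1.7² + 1.6²) ≈ 2.3.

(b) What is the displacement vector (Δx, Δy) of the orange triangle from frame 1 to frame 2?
(-0.8, 2.1)

The orange triangle was at (4.2, 3.8) in frame 1 and (3.4, 5.9) in frame 2.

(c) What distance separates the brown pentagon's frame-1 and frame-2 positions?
3.3

The brown pentagon moved from (7.5, 9.0) to (5.9, 6.1), a distance of √(1.6² + 2.9²) ≈ 3.3.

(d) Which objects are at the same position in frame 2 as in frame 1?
none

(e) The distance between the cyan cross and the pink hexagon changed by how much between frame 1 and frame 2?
+1.5

Distance in frame 1: 3.6. Distance in frame 2: 5.1.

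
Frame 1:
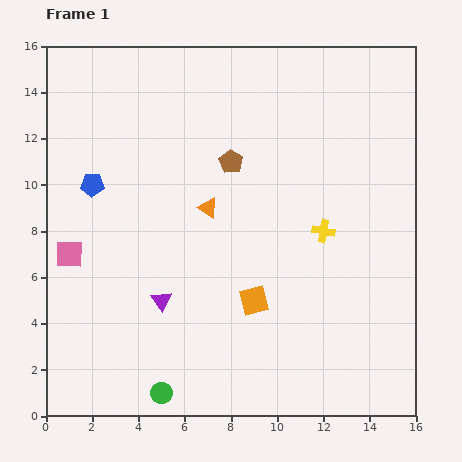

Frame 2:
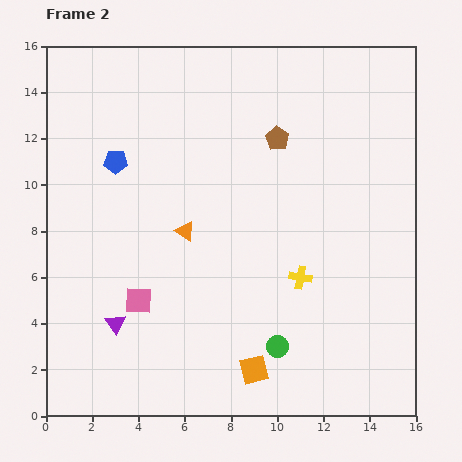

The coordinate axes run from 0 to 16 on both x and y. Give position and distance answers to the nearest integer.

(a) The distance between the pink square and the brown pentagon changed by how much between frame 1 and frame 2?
+1

Distance in frame 1: 8. Distance in frame 2: 9.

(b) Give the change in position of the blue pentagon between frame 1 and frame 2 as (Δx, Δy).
(1, 1)

The blue pentagon was at (2, 10) in frame 1 and (3, 11) in frame 2.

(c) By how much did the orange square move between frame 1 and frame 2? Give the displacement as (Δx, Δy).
(0, -3)

The orange square was at (9, 5) in frame 1 and (9, 2) in frame 2.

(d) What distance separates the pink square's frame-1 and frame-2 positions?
4

The pink square moved from (1, 7) to (4, 5), a distance of √(3² + 2²) ≈ 4.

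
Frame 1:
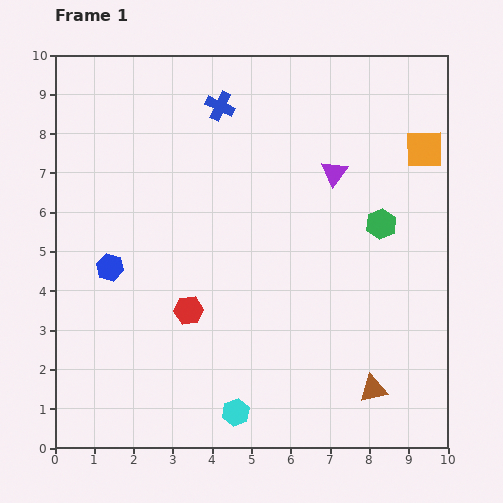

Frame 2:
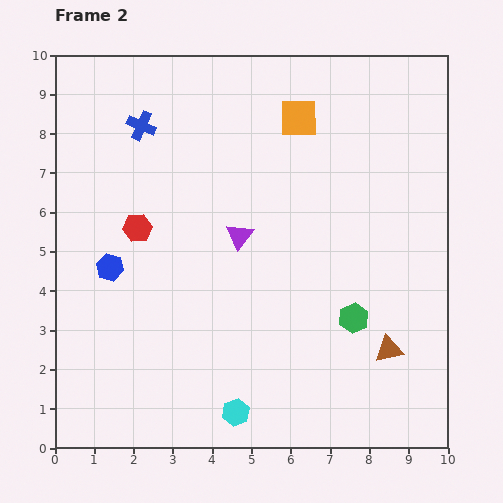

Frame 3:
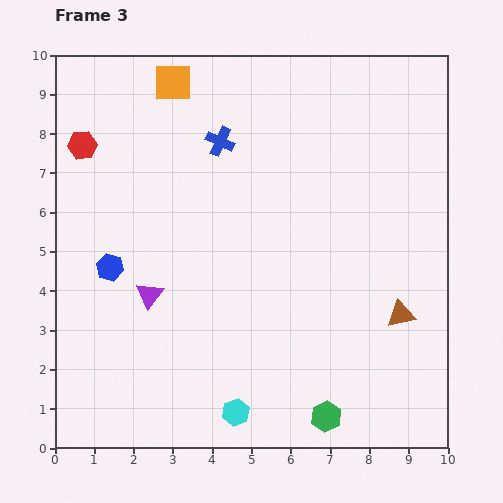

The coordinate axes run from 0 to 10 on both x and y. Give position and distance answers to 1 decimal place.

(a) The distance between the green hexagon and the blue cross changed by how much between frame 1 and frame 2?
+2.2

Distance in frame 1: 5.1. Distance in frame 2: 7.3.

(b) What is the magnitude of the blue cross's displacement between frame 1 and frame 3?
0.9

The blue cross moved from (4.2, 8.7) to (4.2, 7.8), a distance of √(0.0² + 0.9²) ≈ 0.9.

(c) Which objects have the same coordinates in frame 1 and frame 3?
the blue hexagon, the cyan hexagon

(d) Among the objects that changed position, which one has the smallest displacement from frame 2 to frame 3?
the brown triangle

(moved 0.9)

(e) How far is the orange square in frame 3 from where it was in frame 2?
3.3

The orange square moved from (6.2, 8.4) to (3.0, 9.3), a distance of √(3.2² + 0.9²) ≈ 3.3.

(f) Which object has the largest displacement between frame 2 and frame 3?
the orange square

(moved 3.3; next 2.7)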